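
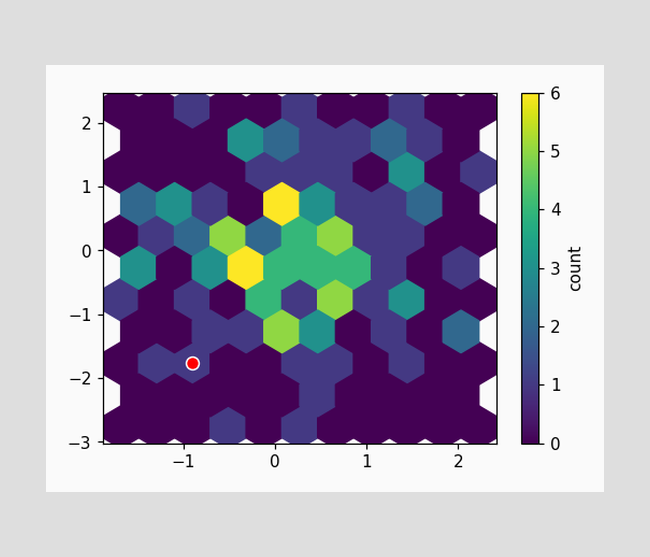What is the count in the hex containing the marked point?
The marked hex reads 1 on the colorbar.

1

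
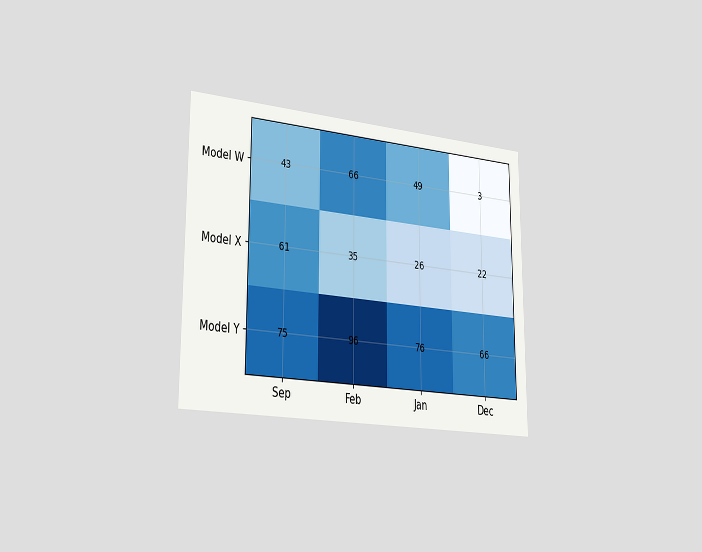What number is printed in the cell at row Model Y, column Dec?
66

The chart is viewed slightly from the left. The (Model Y, Dec) cell reads 66.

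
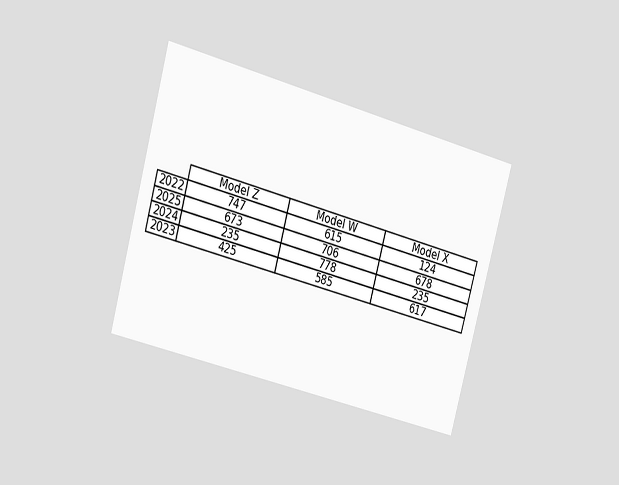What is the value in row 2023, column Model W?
585

The chart is tilted about 15° clockwise and viewed slightly from the left. The (2023, Model W) cell reads 585.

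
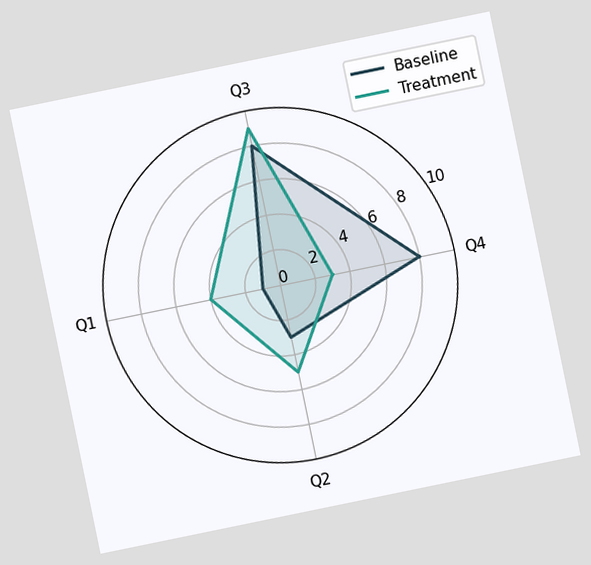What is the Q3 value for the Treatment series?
9

The chart is tilted about 12° counter-clockwise. On the Q3 axis, Treatment reaches 9.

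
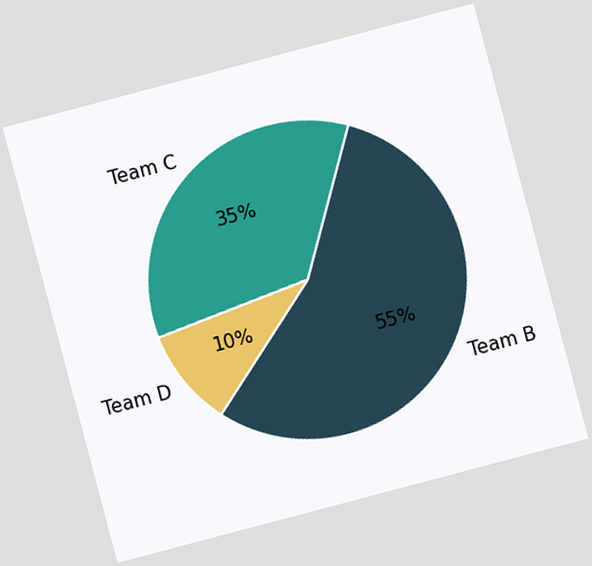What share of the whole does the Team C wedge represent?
35%

The chart is tilted about 15° counter-clockwise. The Team C slice takes up 35% of the pie.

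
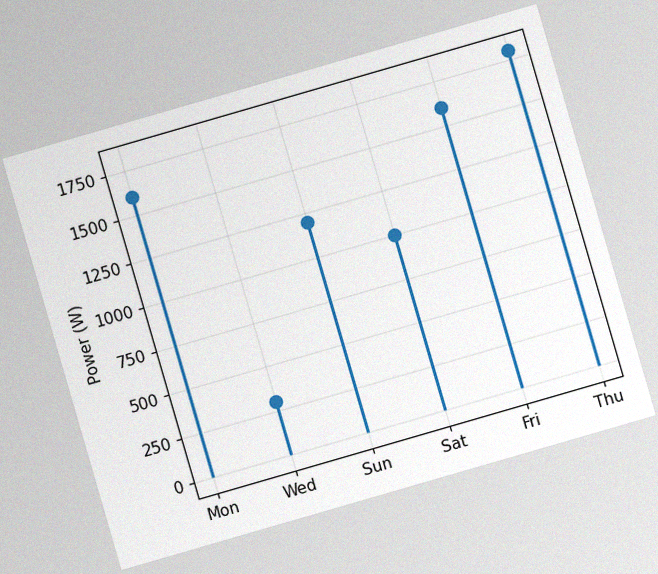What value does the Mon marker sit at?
The chart is tilted about 16° counter-clockwise, with some photo noise. The Mon marker sits at 1600W.

1600W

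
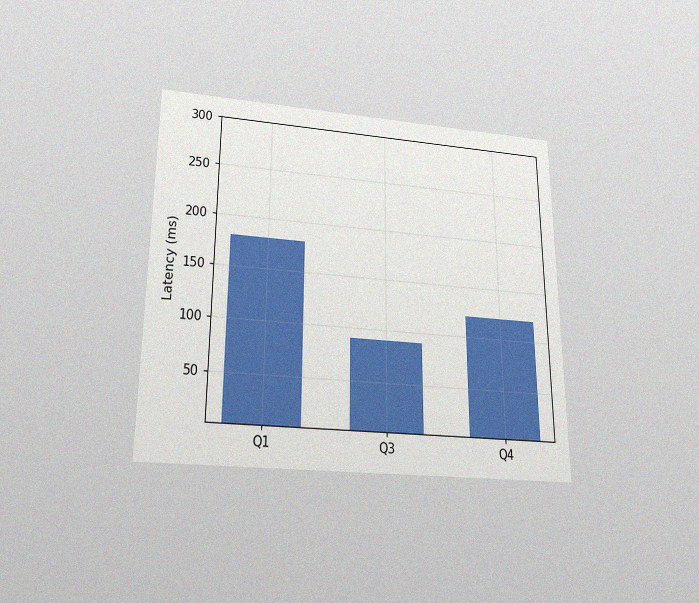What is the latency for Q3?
90ms

The chart is viewed slightly from below, with some photo noise. Reading along the chart's y-axis, the Q3 bar reaches 90ms.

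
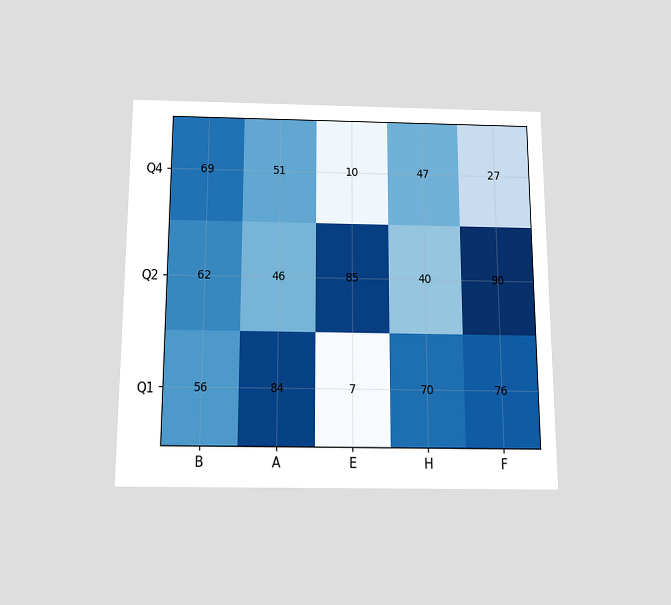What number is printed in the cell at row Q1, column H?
70

The chart is viewed slightly from below. The (Q1, H) cell reads 70.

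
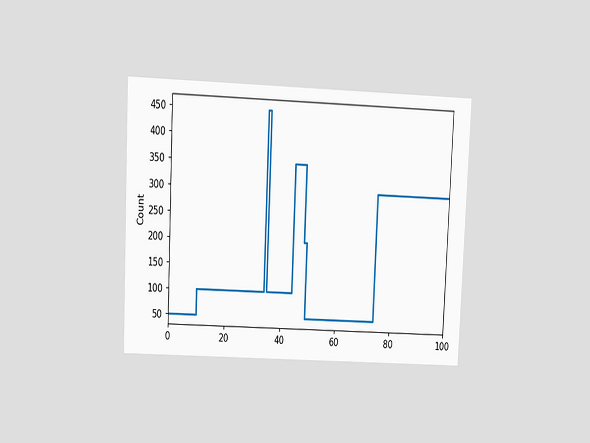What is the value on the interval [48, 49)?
200

The chart is tilted about 3° clockwise and viewed at a slight angle. On [48, 49) the step sits at 200.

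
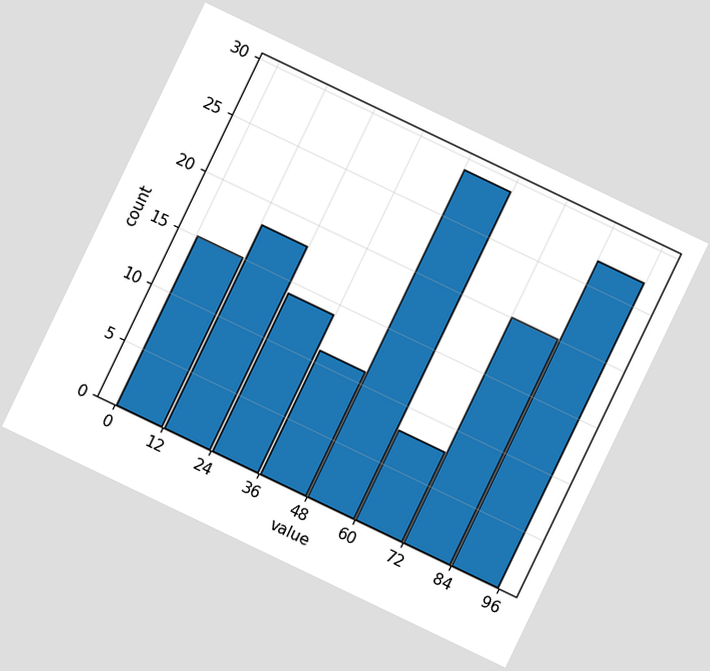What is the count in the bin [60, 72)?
8

The chart is tilted about 26° clockwise. The [60, 72) bin has height 8.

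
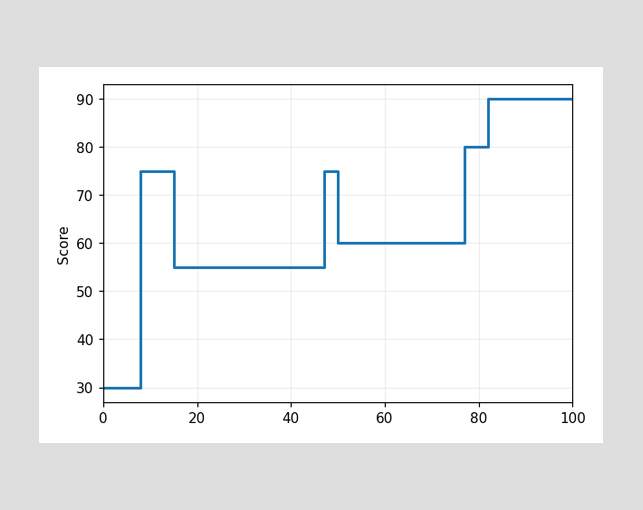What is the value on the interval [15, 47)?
55

On [15, 47) the step sits at 55.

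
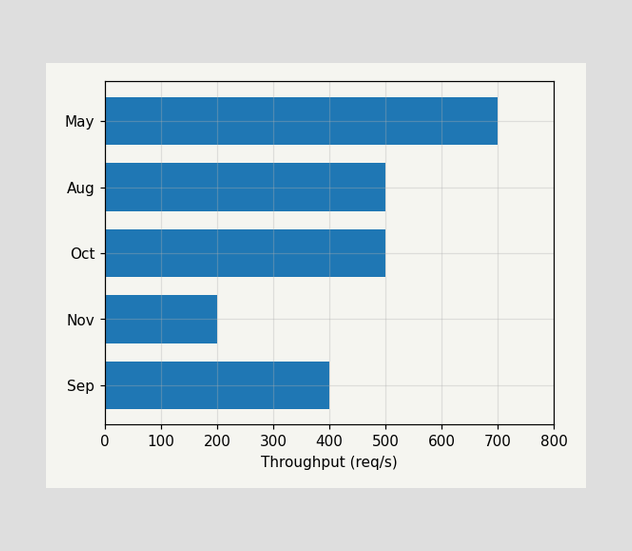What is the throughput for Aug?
Reading along the chart's x-axis, the Aug bar reaches 500req/s.

500req/s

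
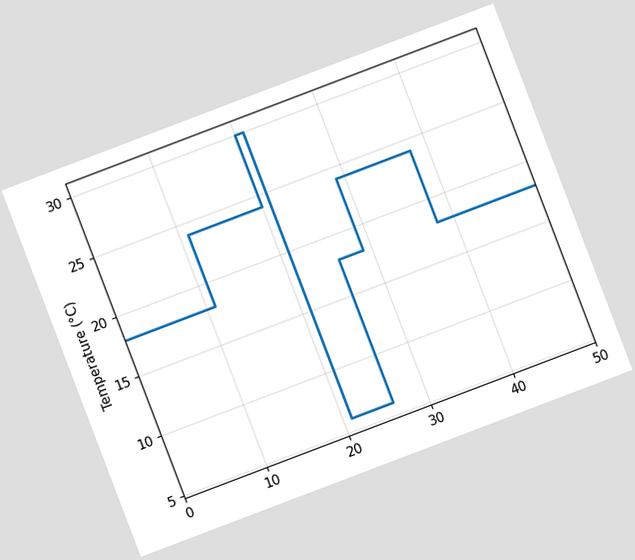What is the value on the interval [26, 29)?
18°C

The chart is tilted about 21° counter-clockwise. On [26, 29) the step sits at 18°C.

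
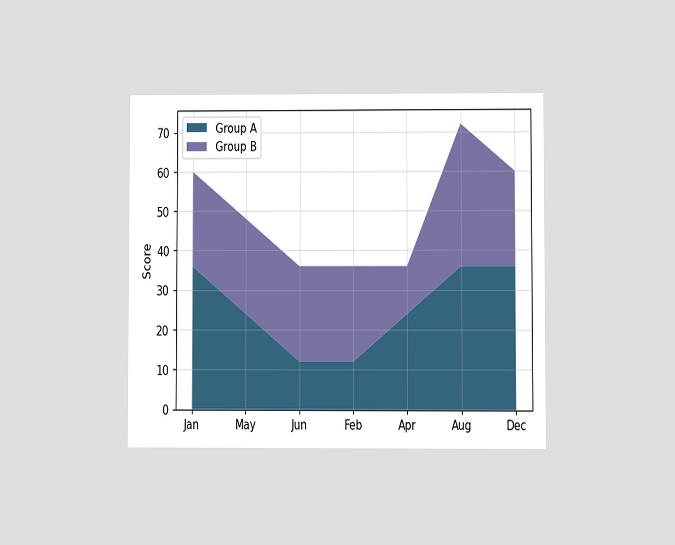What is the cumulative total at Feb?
The chart is viewed at a slight angle. The stacked total at Feb reaches 36.

36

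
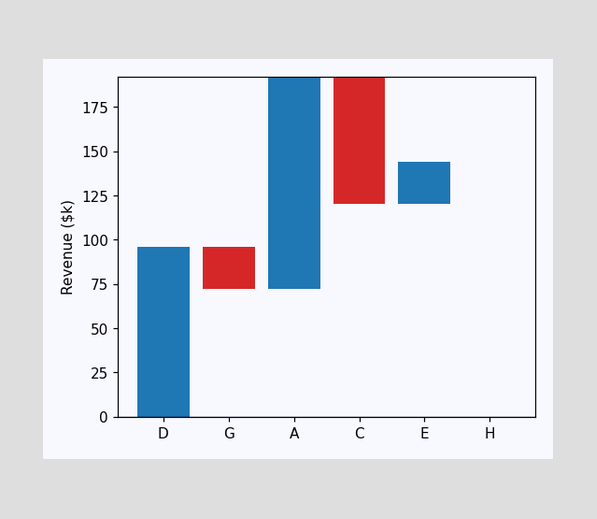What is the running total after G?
After G the running total reaches $72k.

$72k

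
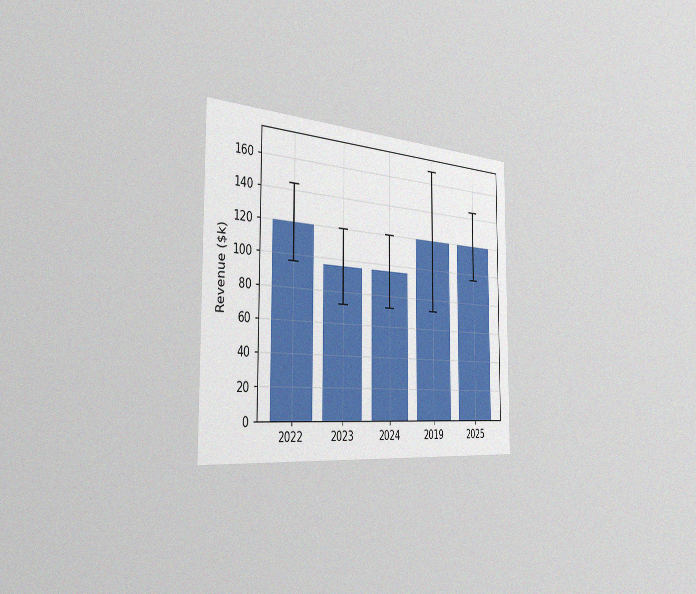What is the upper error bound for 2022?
The chart is viewed slightly from the left, with some photo noise. The 2022 bar's upper whisker reaches $144k.

$144k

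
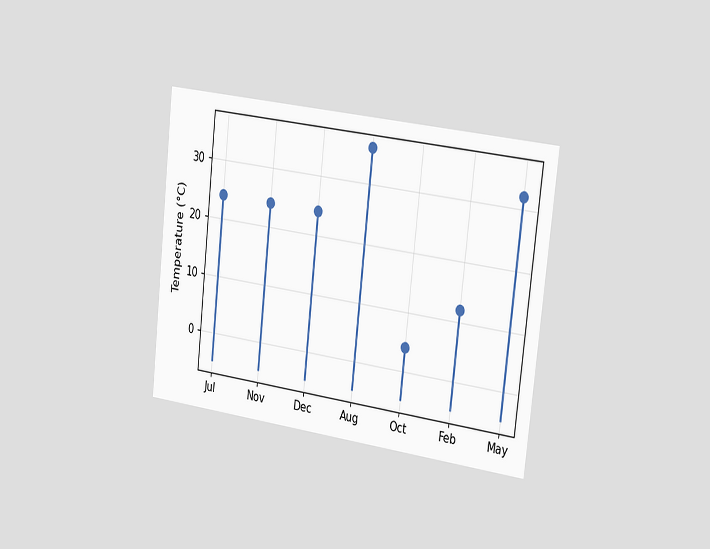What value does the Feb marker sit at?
The chart is tilted about 6° clockwise and viewed slightly from the right. The Feb marker sits at 12°C.

12°C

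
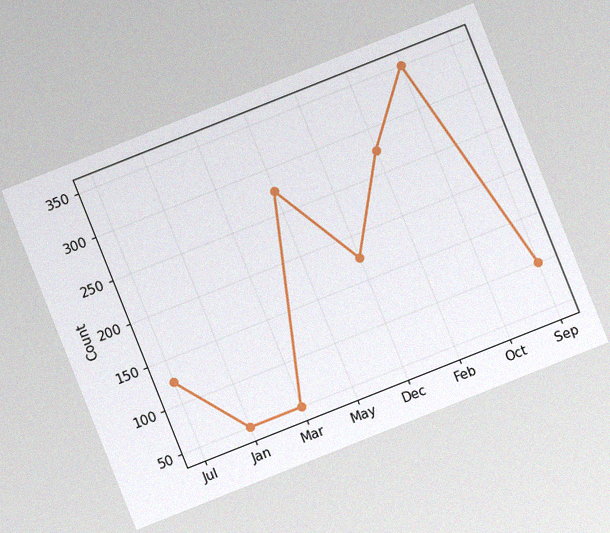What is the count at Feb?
275

The chart is tilted about 22° counter-clockwise, with some photo noise. At Feb, the line is at 275.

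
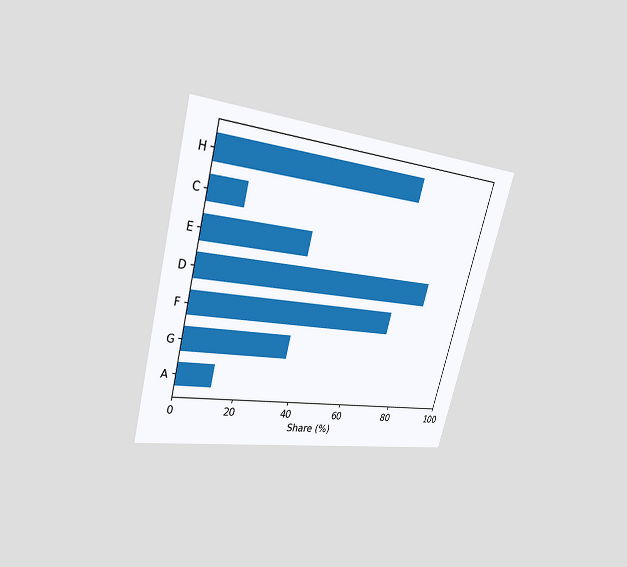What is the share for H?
The chart is tilted about 15° clockwise and viewed at a slight angle. Reading along the chart's x-axis, the H bar reaches 72%.

72%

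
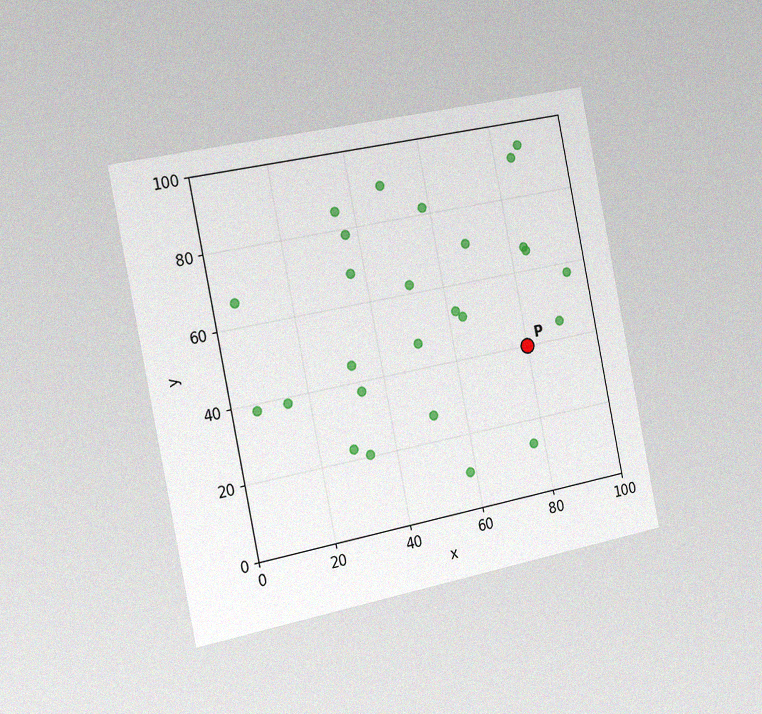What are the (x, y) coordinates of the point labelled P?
The chart is tilted about 11° counter-clockwise and viewed slightly from the left, with some photo noise. Following the gridlines from P to each axis, P sits at (80, 40).

(80, 40)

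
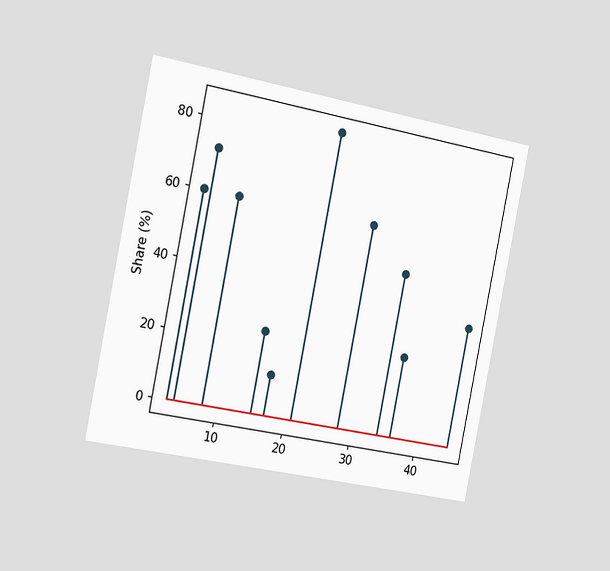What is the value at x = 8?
60%

The chart is tilted about 11° clockwise and viewed slightly from the left. The stem at x=8 reaches 60%.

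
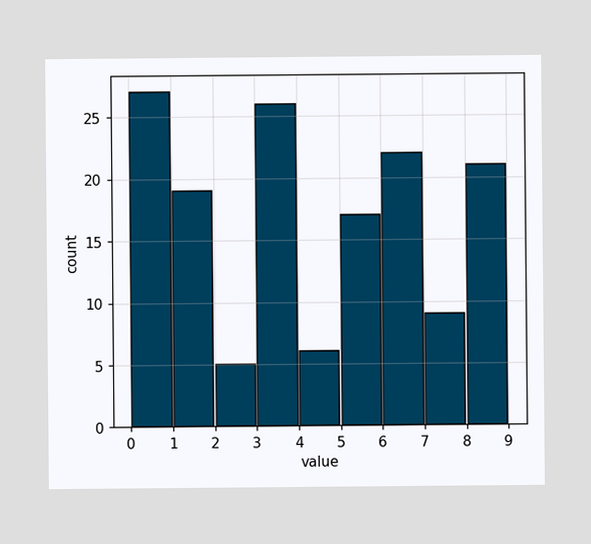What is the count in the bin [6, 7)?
The [6, 7) bin has height 22.

22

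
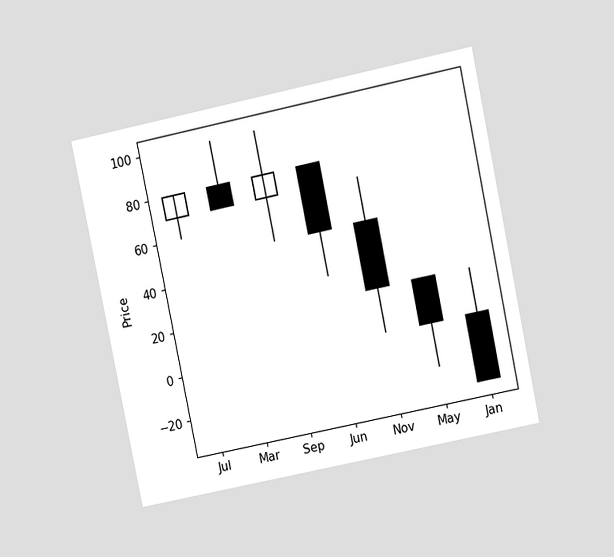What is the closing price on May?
The chart is tilted about 12° counter-clockwise and viewed at a slight angle. The May candle closes at 0.

0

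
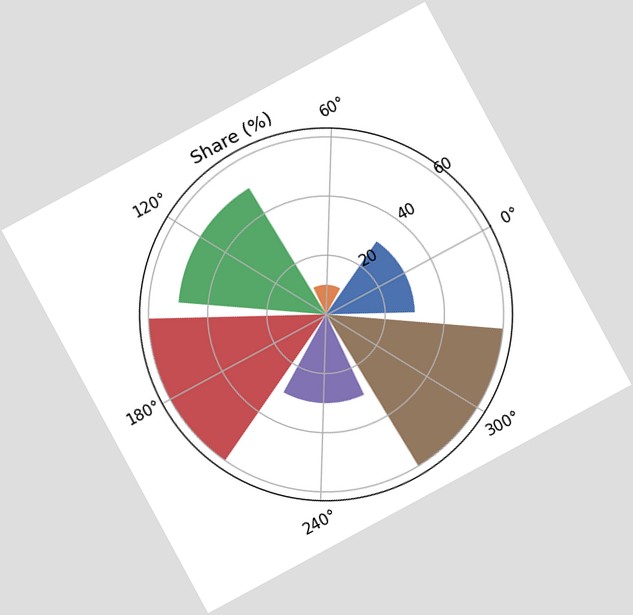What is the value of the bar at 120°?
50%

The chart is tilted about 28° counter-clockwise. The bar at 120° reaches 50% on the radial axis.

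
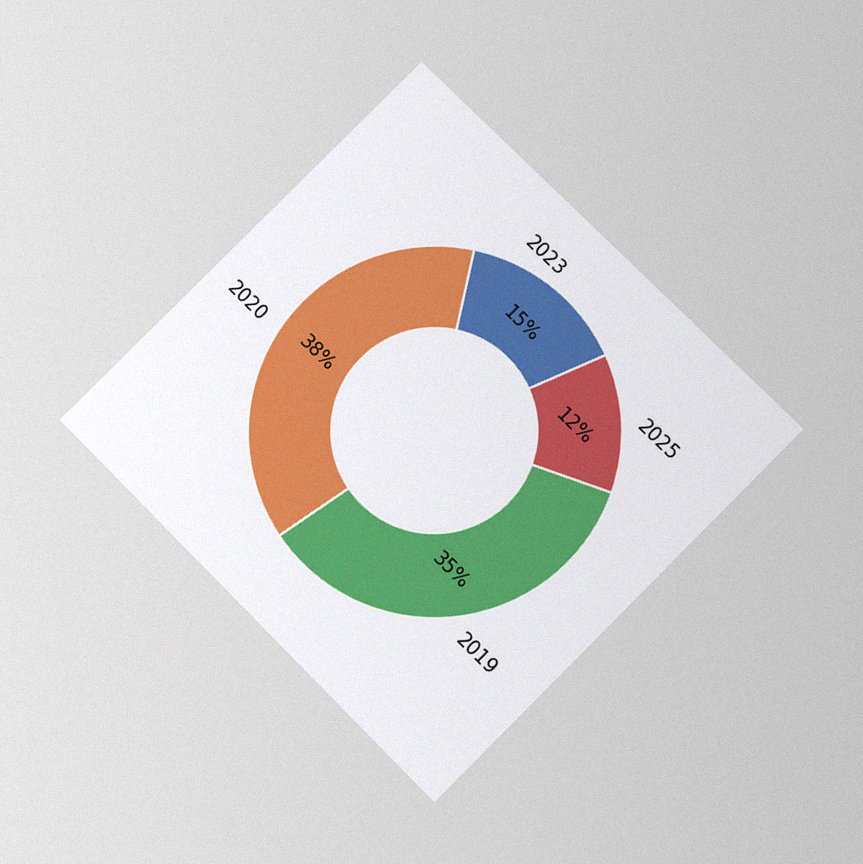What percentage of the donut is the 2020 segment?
The chart is tilted about 45° clockwise and viewed slightly from below, with some photo noise. The 2020 segment takes up 38% of the ring.

38%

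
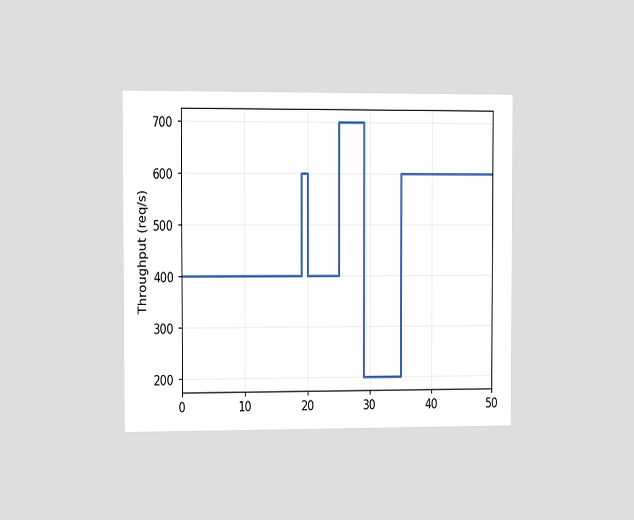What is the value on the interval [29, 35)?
200req/s

The chart is viewed slightly from the left. On [29, 35) the step sits at 200req/s.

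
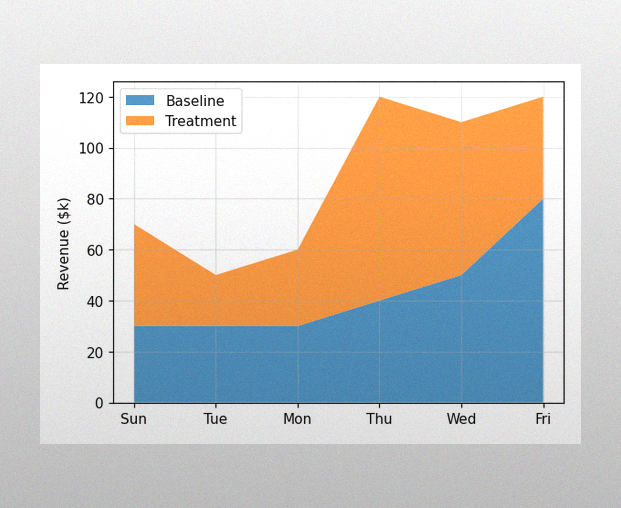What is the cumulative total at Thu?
The image has some photo noise and uneven lighting. The stacked total at Thu reaches $120k.

$120k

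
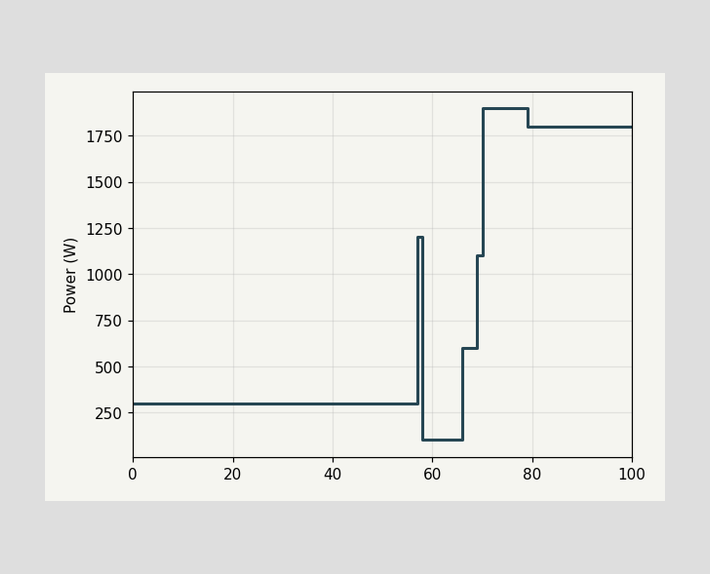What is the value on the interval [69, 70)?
1100W

On [69, 70) the step sits at 1100W.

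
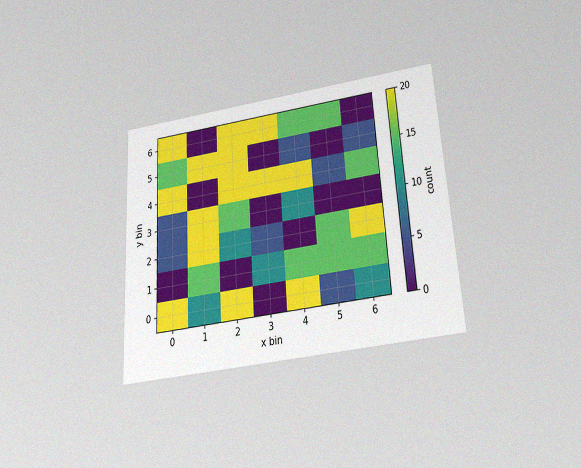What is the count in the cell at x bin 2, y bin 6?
The chart is tilted about 4° counter-clockwise and viewed slightly from below, with some photo noise. Matching the cell (2, 6) against the colorbar gives 20.

20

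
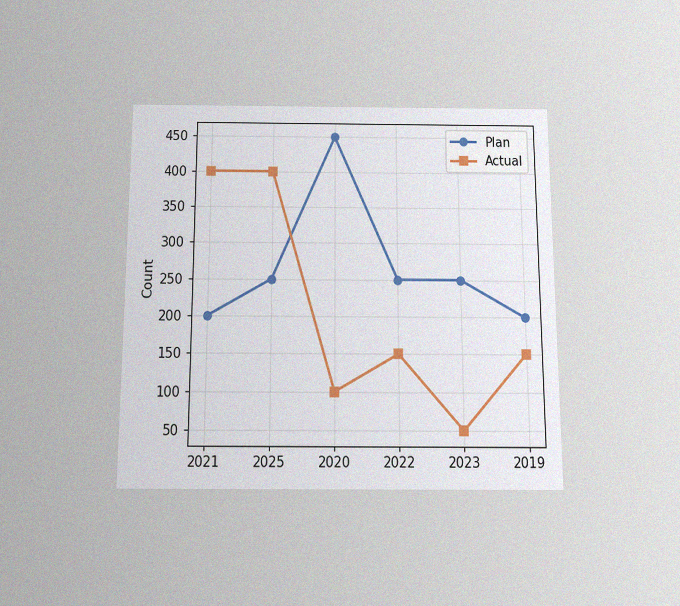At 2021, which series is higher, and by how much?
The chart is viewed slightly from below, with some photo noise. At 2021, Actual sits above the other line by 200.

Actual, by 200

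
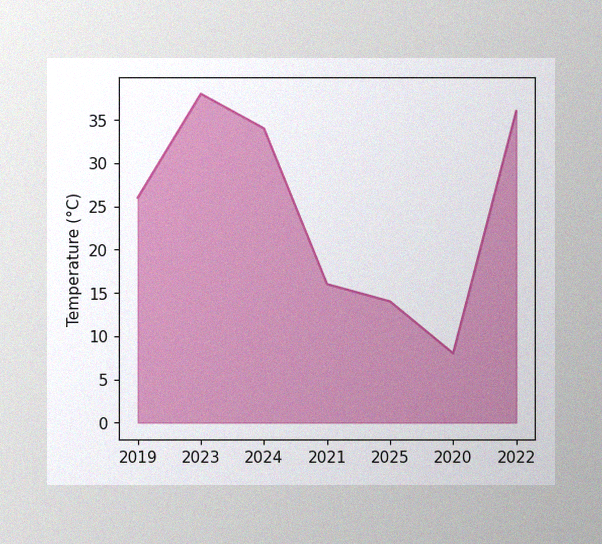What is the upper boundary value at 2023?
38°C

The image has some photo noise and uneven lighting. At 2023 the upper boundary is at 38°C.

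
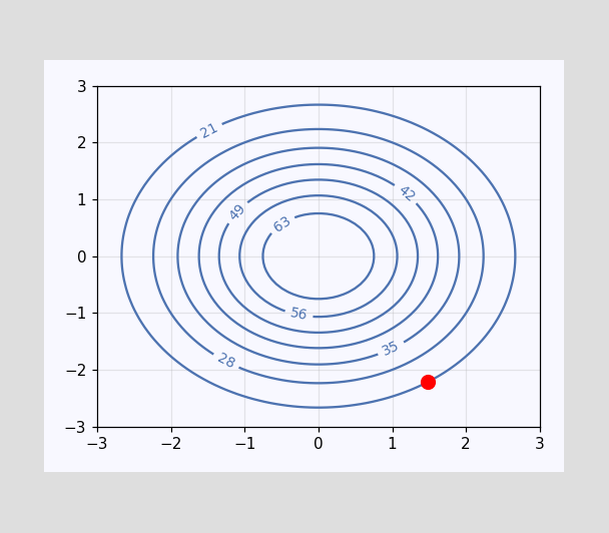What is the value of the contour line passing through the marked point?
21

The marked point sits on the contour labelled 21.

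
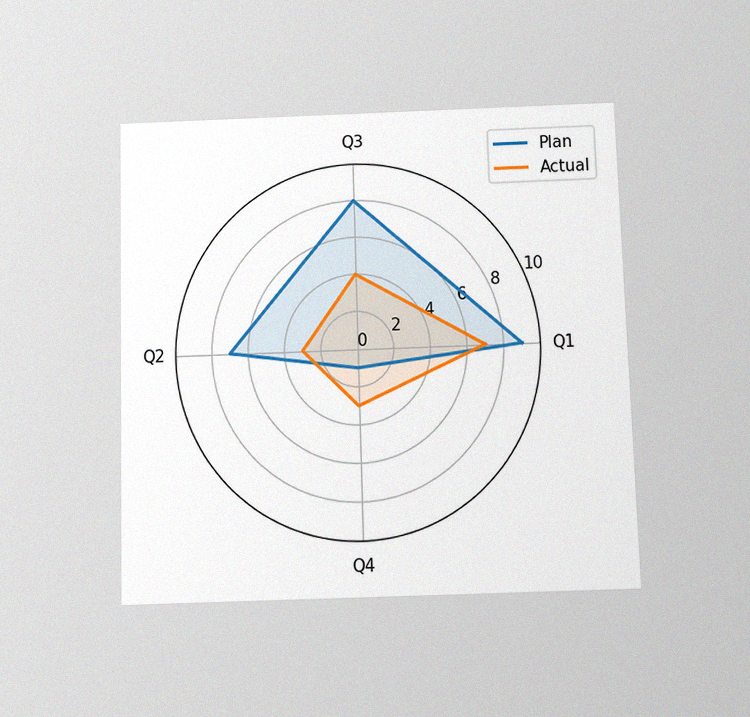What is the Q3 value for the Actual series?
4

The chart is viewed slightly from below, with some photo noise. On the Q3 axis, Actual reaches 4.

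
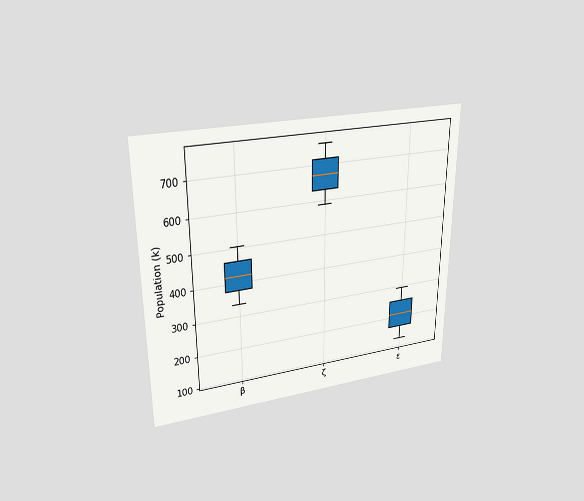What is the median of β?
The chart is viewed slightly from above. The median line in the β box sits at 420k.

420k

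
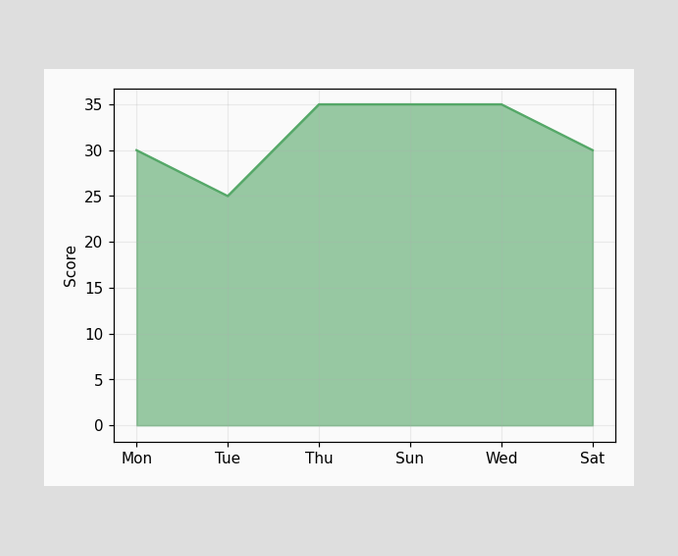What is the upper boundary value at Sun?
At Sun the upper boundary is at 35.

35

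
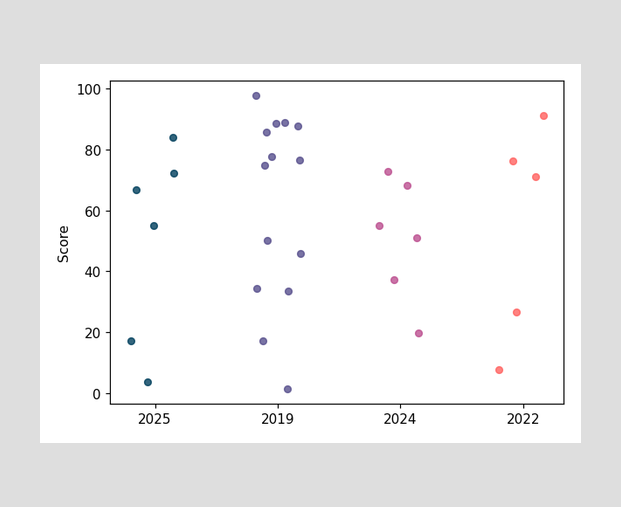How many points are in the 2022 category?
5

Counting the markers in the 2022 column gives 5.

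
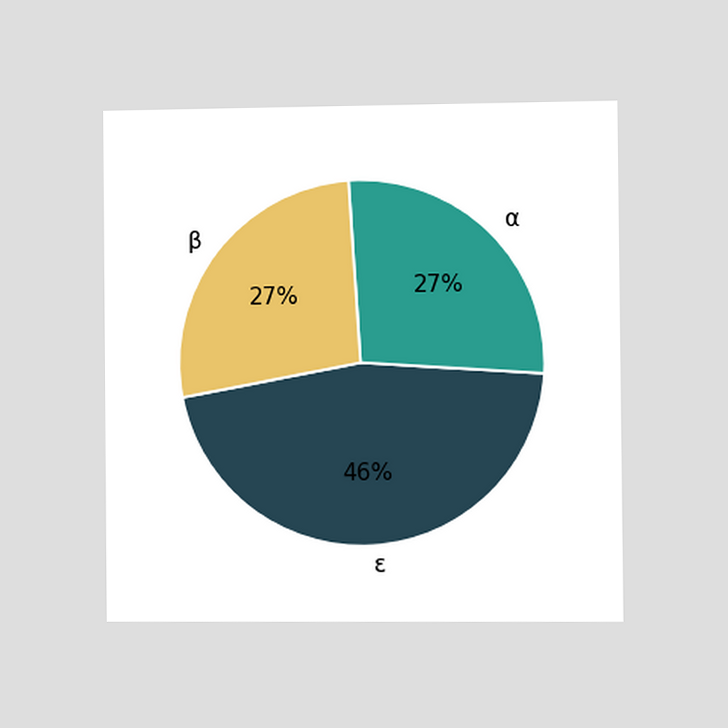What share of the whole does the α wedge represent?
27%

The chart is viewed at a slight angle. The α slice takes up 27% of the pie.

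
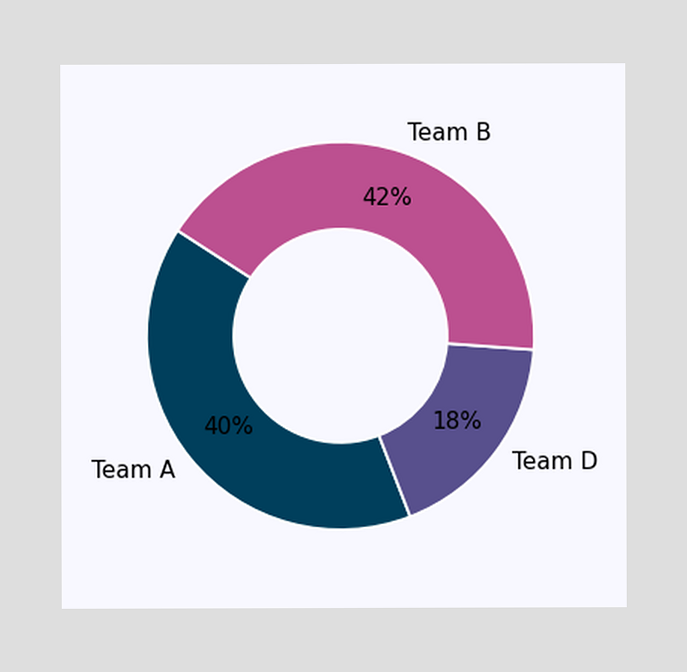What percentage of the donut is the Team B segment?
42%

The Team B segment takes up 42% of the ring.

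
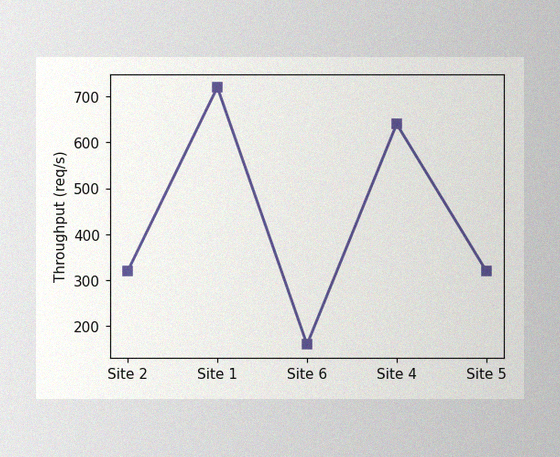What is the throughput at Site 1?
720req/s

The image has some photo noise and uneven lighting. At Site 1, the line is at 720req/s.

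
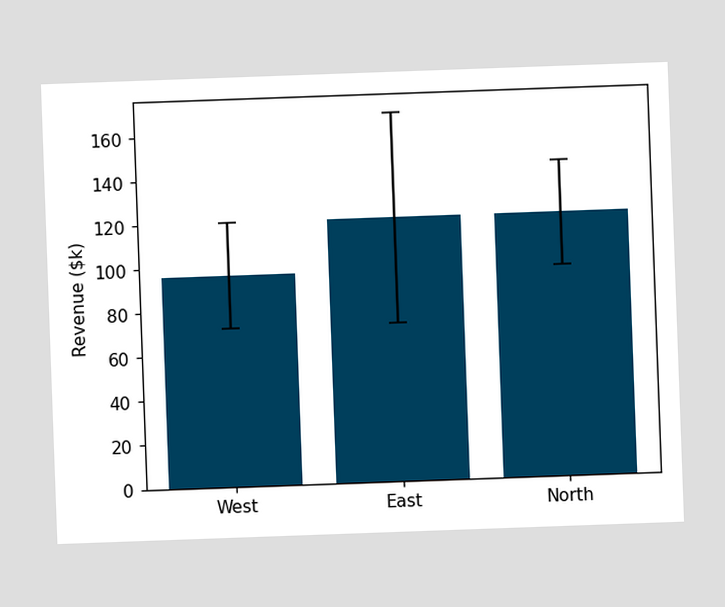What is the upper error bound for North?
$144k

The chart is tilted about 2° counter-clockwise. The North bar's upper whisker reaches $144k.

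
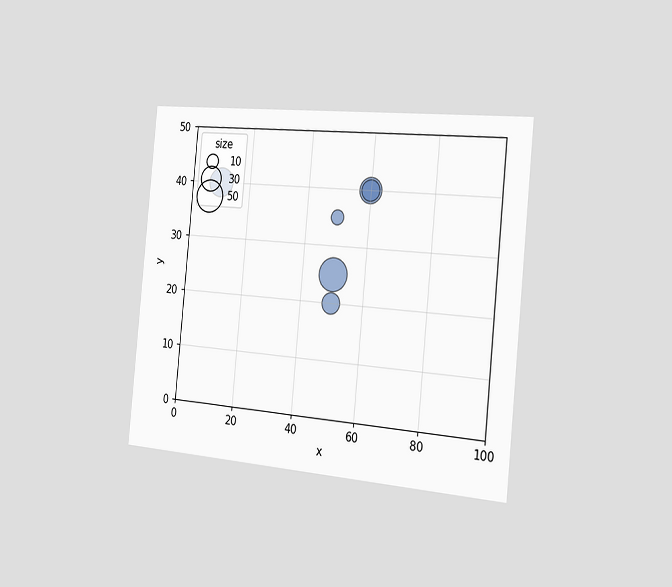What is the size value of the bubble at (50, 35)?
The chart is tilted about 5° clockwise and viewed slightly from the right. Matching the bubble at (50, 35) against the size legend gives 10.

10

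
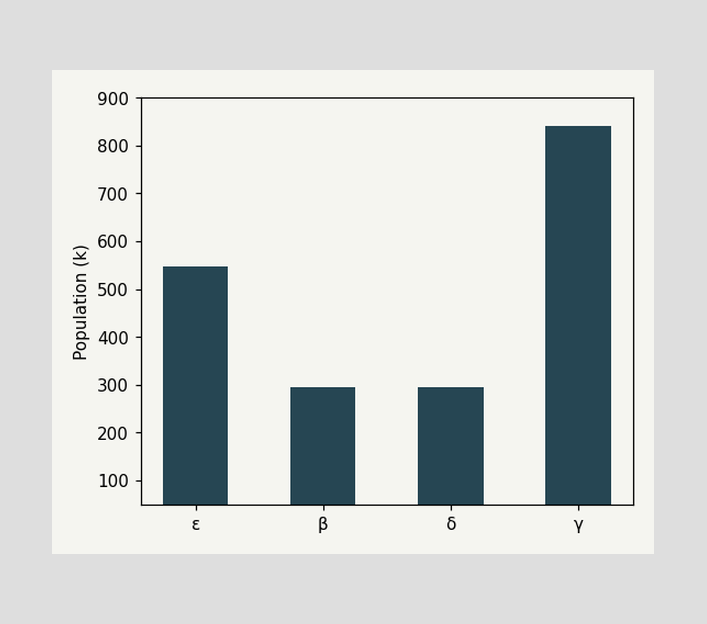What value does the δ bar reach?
294k

Reading along the chart's y-axis, the δ bar reaches 294k.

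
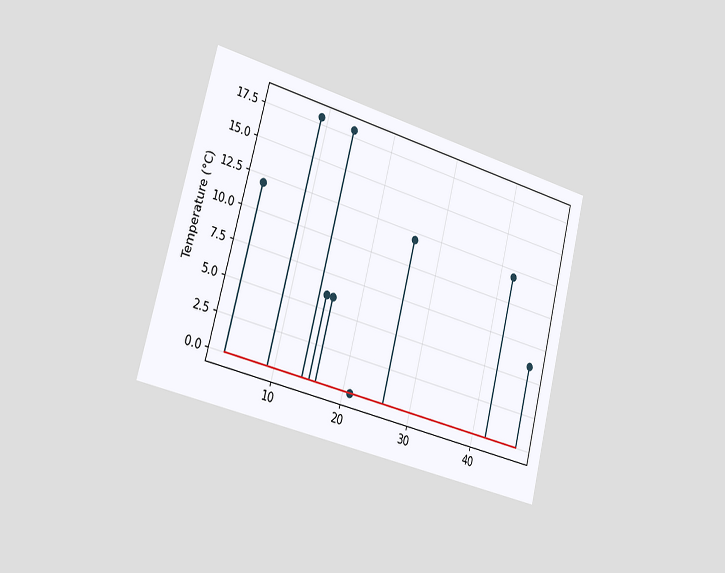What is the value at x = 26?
12°C

The chart is tilted about 15° clockwise and viewed slightly from the left. The stem at x=26 reaches 12°C.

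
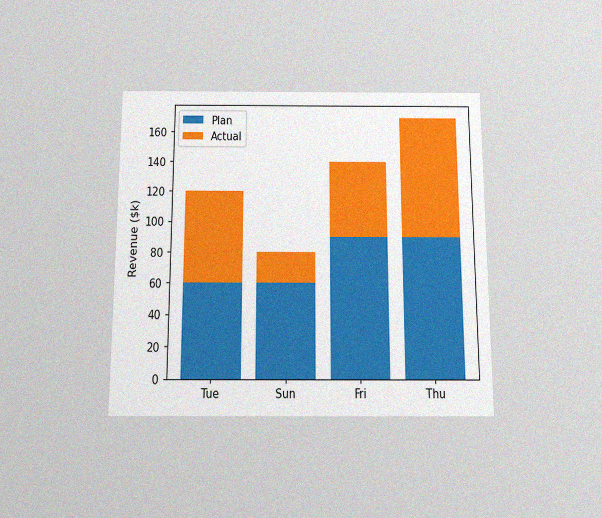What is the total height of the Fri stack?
$140k

The chart is viewed slightly from below, with some photo noise. The Fri stack's top reaches $140k on the y-axis.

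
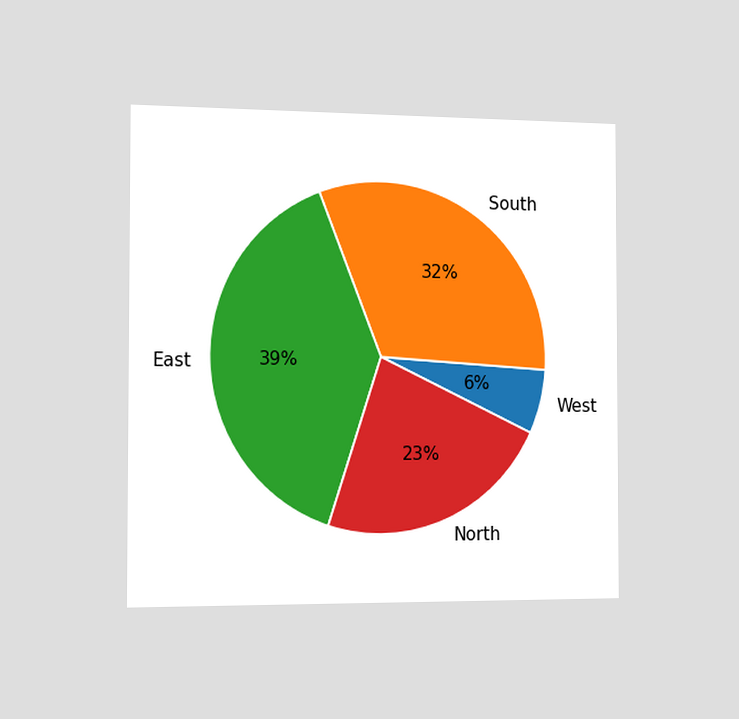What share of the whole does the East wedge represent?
The chart is viewed slightly from the left. The East slice takes up 39% of the pie.

39%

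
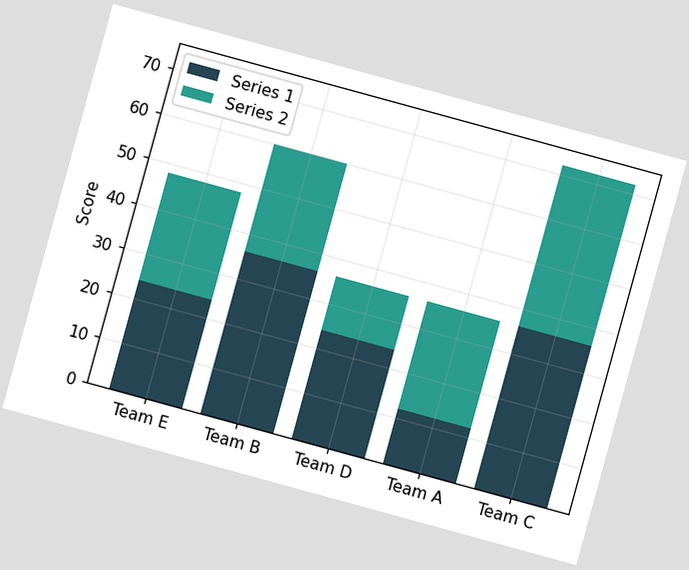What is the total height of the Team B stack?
60

The chart is tilted about 15° clockwise. The Team B stack's top reaches 60 on the y-axis.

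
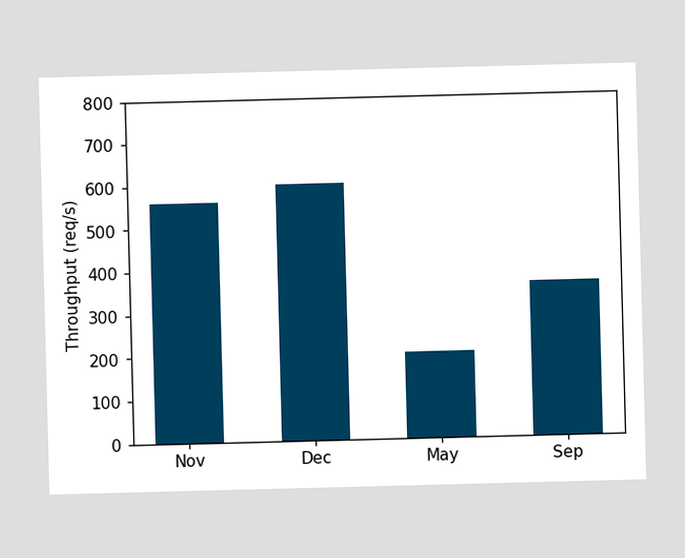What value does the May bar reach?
Reading along the chart's y-axis, the May bar reaches 200req/s.

200req/s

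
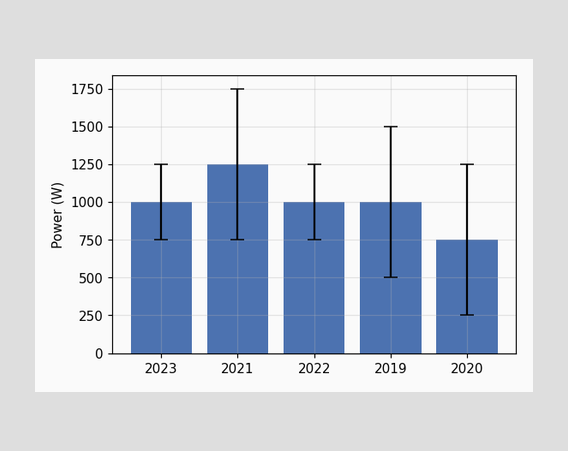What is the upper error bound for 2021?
1750W

The 2021 bar's upper whisker reaches 1750W.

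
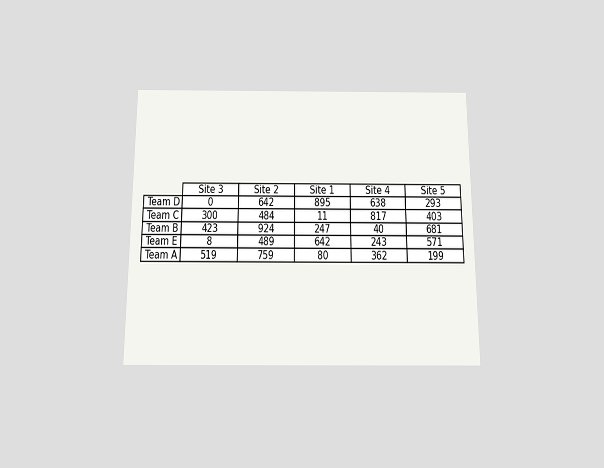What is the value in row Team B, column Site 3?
423

The chart is viewed slightly from below. The (Team B, Site 3) cell reads 423.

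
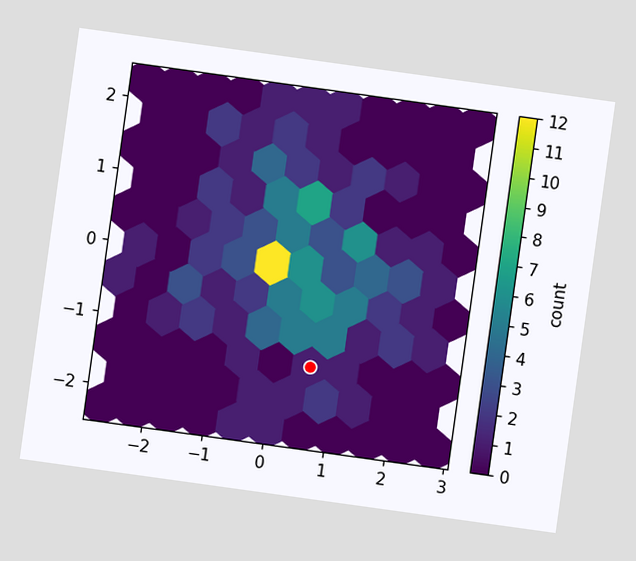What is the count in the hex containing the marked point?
The chart is tilted about 8° clockwise. The marked hex reads 1 on the colorbar.

1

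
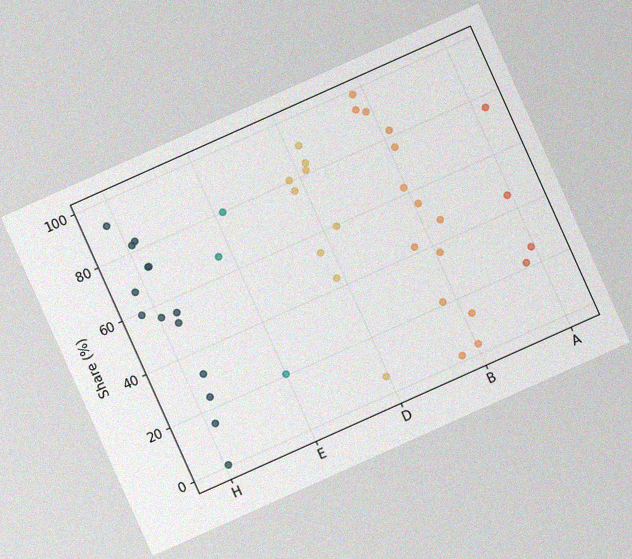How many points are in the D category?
The chart is tilted about 24° counter-clockwise, with some photo noise. Counting the markers in the D column gives 9.

9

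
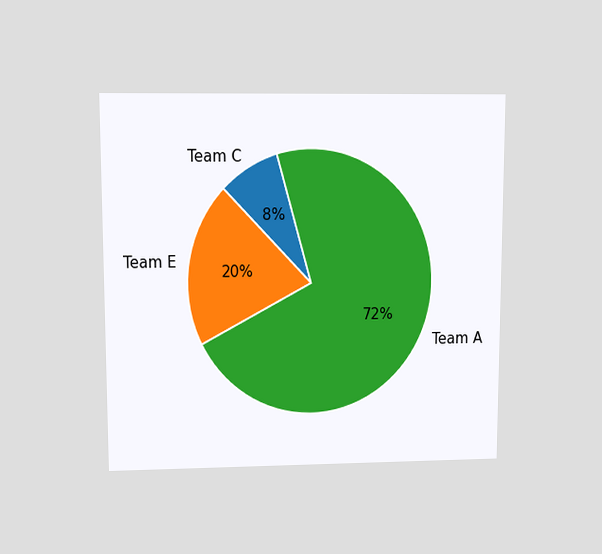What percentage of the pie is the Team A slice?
The chart is viewed at a slight angle. The Team A slice takes up 72% of the pie.

72%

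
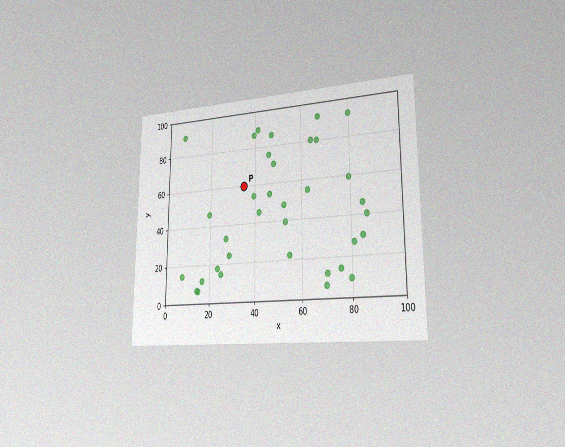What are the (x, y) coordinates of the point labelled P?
The chart is viewed slightly from the right, with some photo noise. Following the gridlines from P to each axis, P sits at (35, 60).

(35, 60)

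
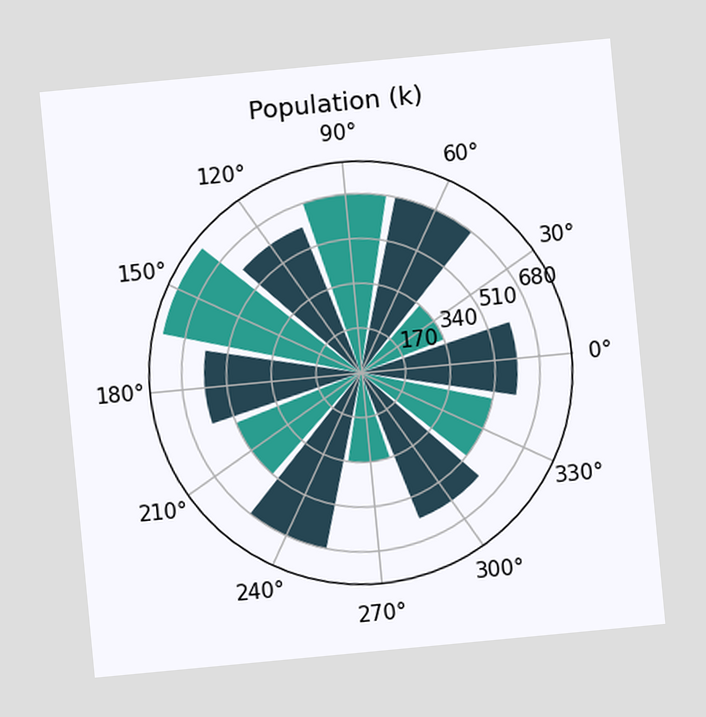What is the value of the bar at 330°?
The chart is tilted about 5° counter-clockwise. The bar at 330° reaches 510k on the radial axis.

510k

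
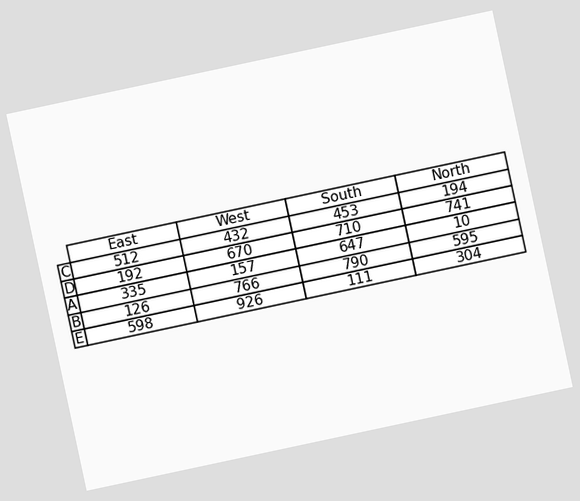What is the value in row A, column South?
The chart is tilted about 12° counter-clockwise. The (A, South) cell reads 647.

647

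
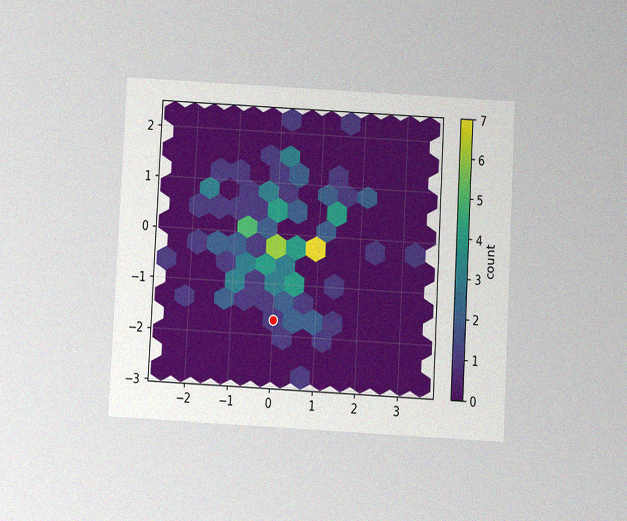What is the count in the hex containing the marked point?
The chart is tilted about 3° clockwise and viewed slightly from below, with some photo noise. The marked hex reads 1 on the colorbar.

1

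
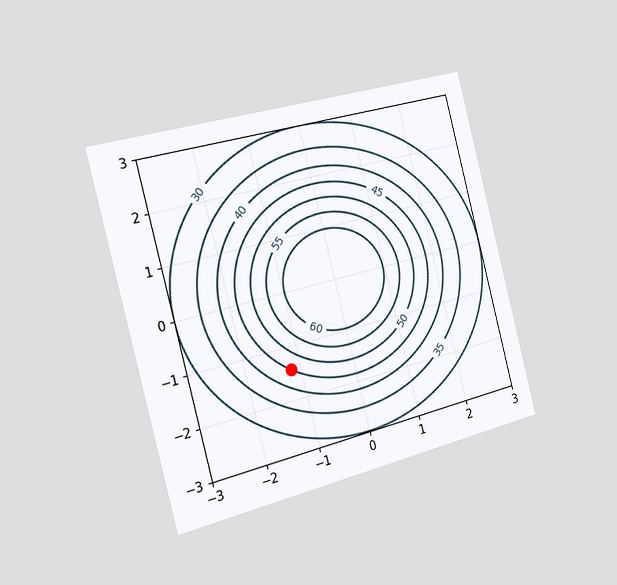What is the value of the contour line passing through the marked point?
45

The chart is tilted about 14° counter-clockwise and viewed slightly from the left. The marked point sits on the contour labelled 45.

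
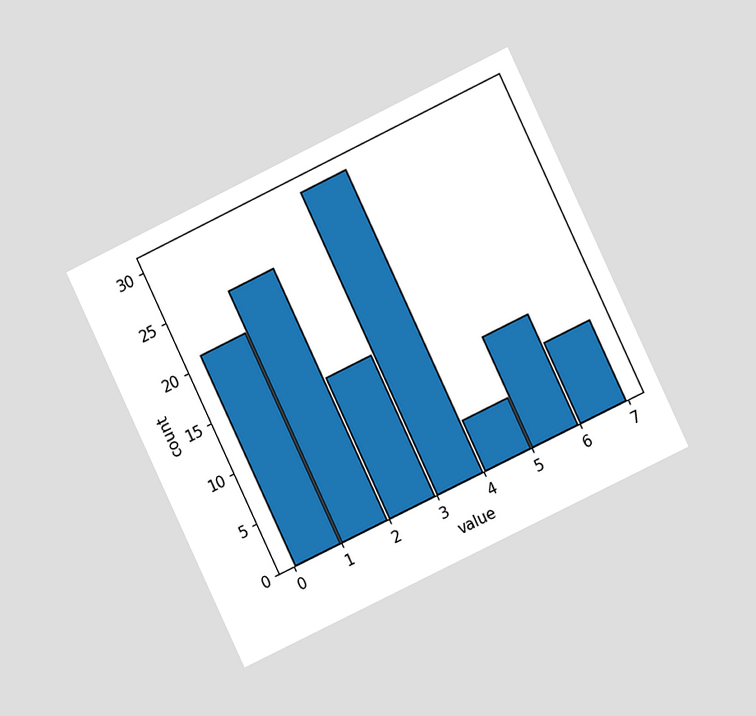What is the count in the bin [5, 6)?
11

The chart is tilted about 26° counter-clockwise and viewed at a slight angle. The [5, 6) bin has height 11.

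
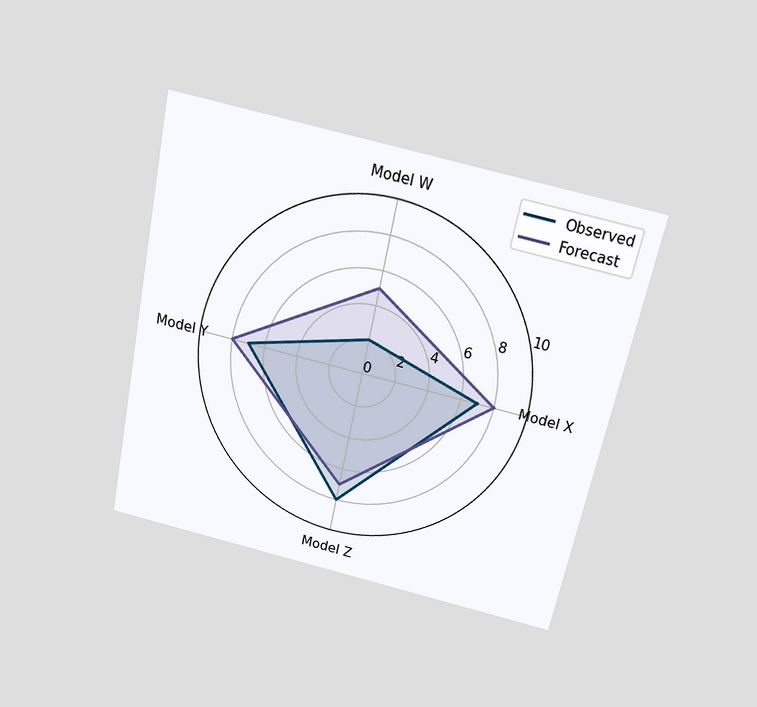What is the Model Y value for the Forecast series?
8

The chart is tilted about 12° clockwise and viewed slightly from above. On the Model Y axis, Forecast reaches 8.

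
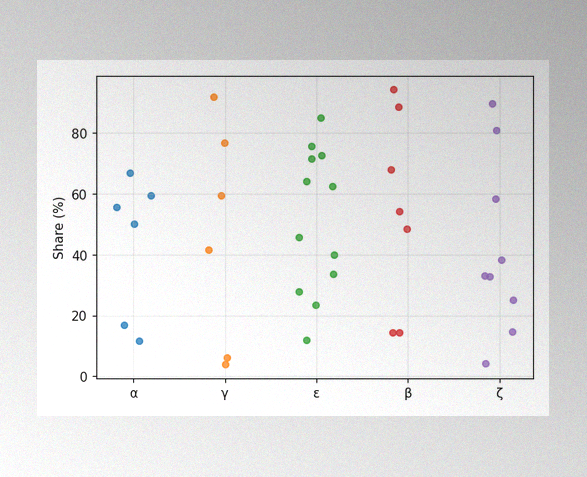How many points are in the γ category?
The image has some photo noise and uneven lighting. Counting the markers in the γ column gives 6.

6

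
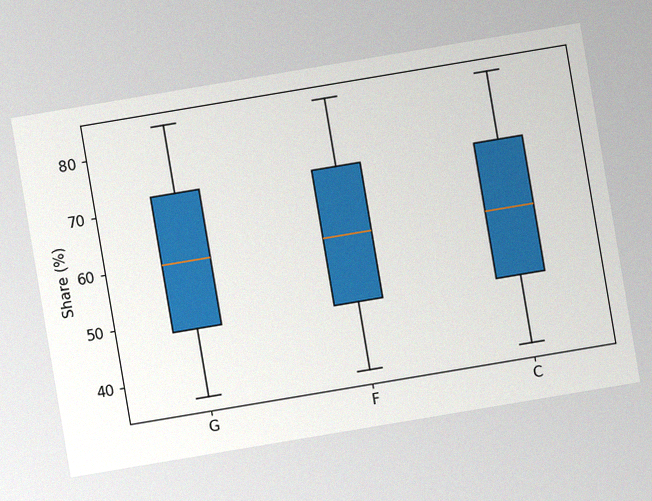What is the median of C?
60%

The chart is tilted about 10° counter-clockwise, with some photo noise. The median line in the C box sits at 60%.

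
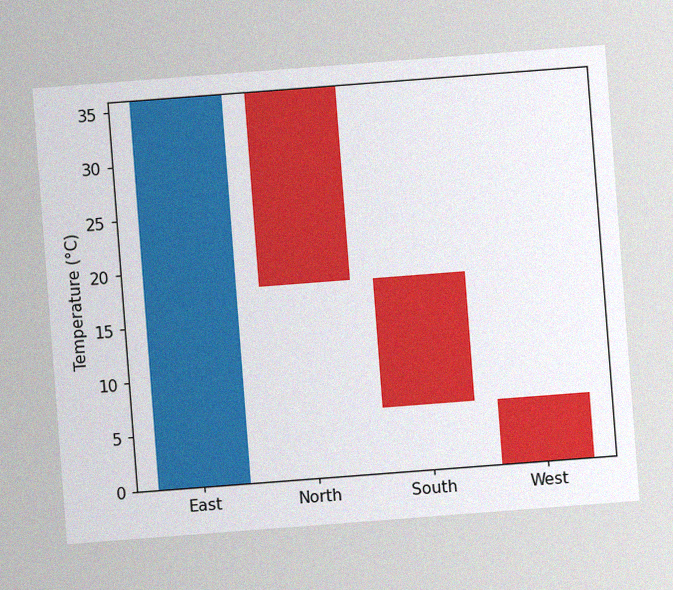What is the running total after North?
18°C

The chart is tilted about 4° counter-clockwise, with some photo noise. After North the running total reaches 18°C.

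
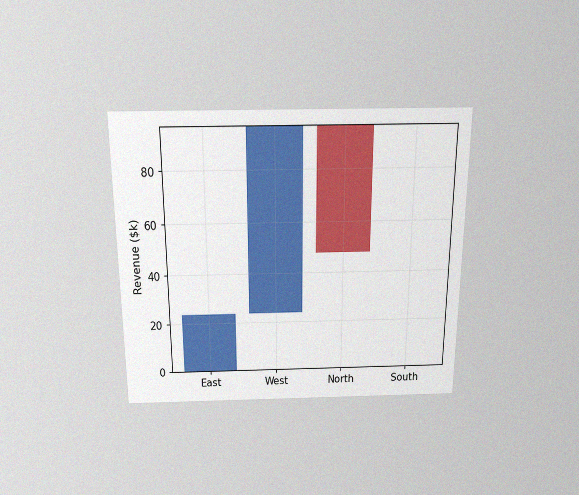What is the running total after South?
The chart is viewed slightly from above, with some photo noise. After South the running total reaches $48k.

$48k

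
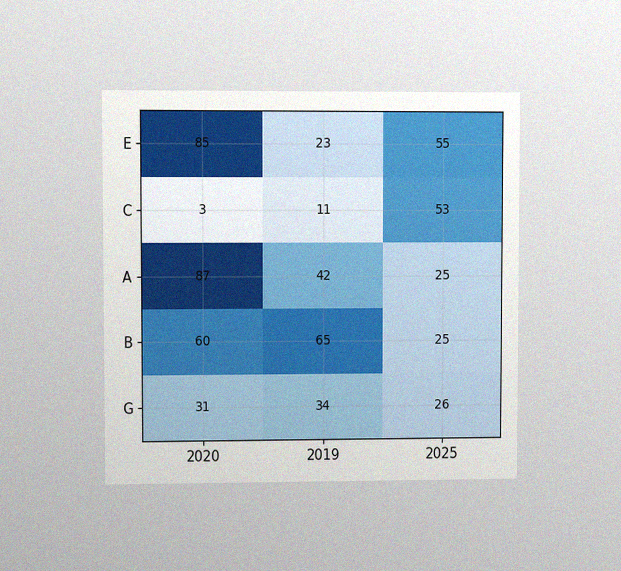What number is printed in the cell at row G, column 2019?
34

The chart is viewed at a slight angle, with some photo noise. The (G, 2019) cell reads 34.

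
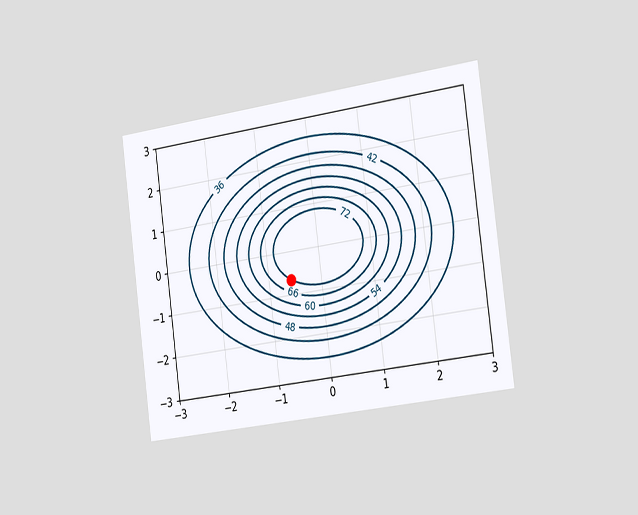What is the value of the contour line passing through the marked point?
The chart is tilted about 8° counter-clockwise and viewed slightly from the right. The marked point sits on the contour labelled 72.

72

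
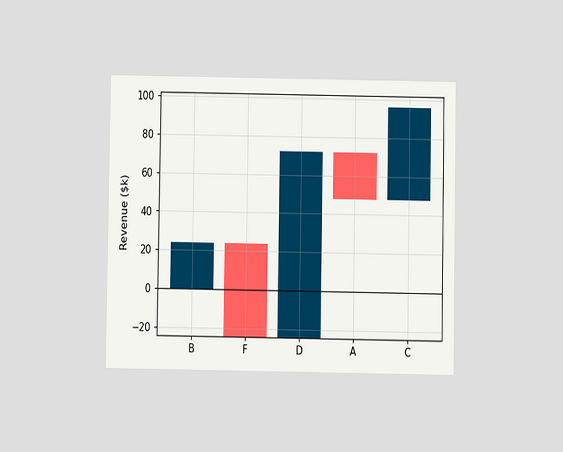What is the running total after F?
The chart is viewed slightly from below. After F the running total reaches $-24k.

$-24k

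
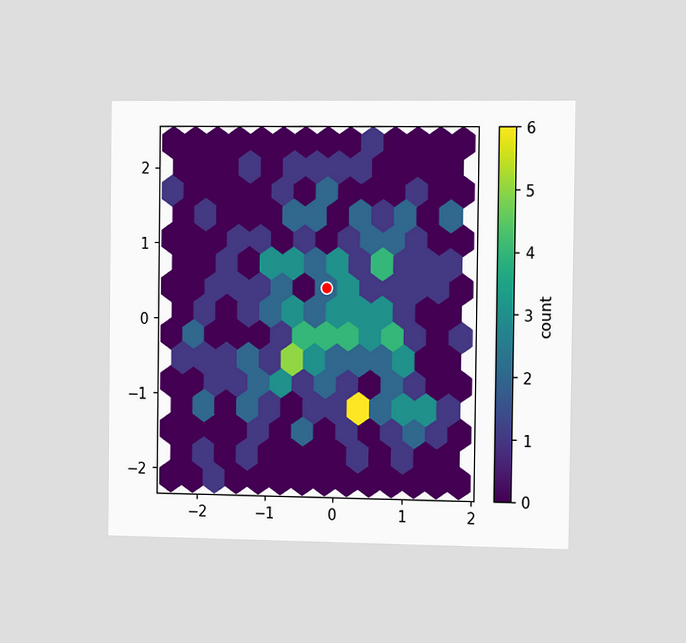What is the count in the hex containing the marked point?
The chart is viewed slightly from the right. The marked hex reads 2 on the colorbar.

2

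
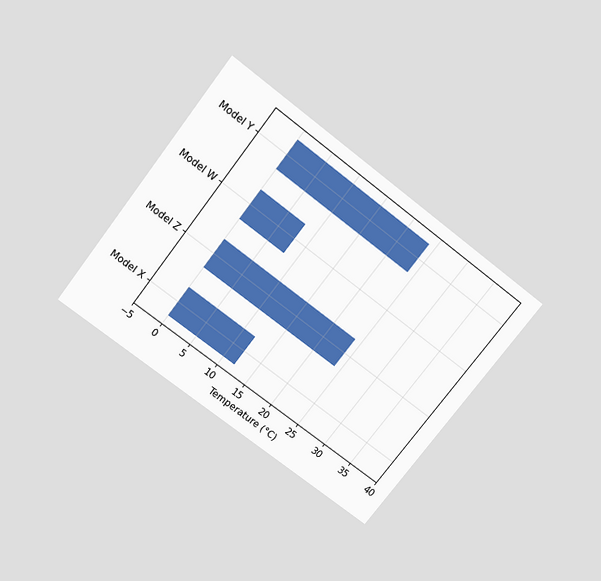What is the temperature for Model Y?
The chart is tilted about 38° clockwise and viewed slightly from above. Reading along the chart's x-axis, the Model Y bar reaches 24°C.

24°C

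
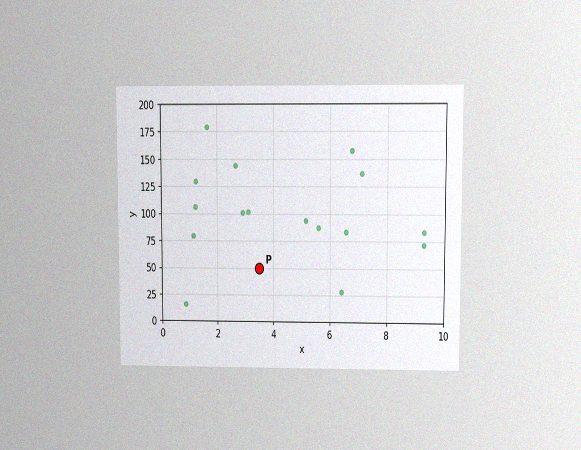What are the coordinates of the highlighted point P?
The chart is viewed at a slight angle, with some photo noise. Following the gridlines from P to each axis, P sits at (3.5, 50).

(3.5, 50)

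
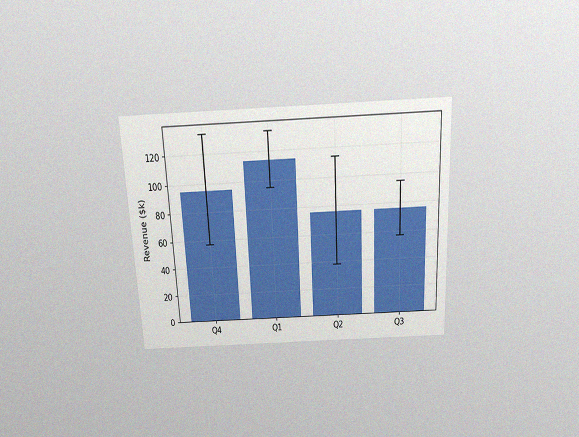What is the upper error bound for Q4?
The chart is tilted about 3° counter-clockwise and viewed slightly from above, with some photo noise. The Q4 bar's upper whisker reaches $133k.

$133k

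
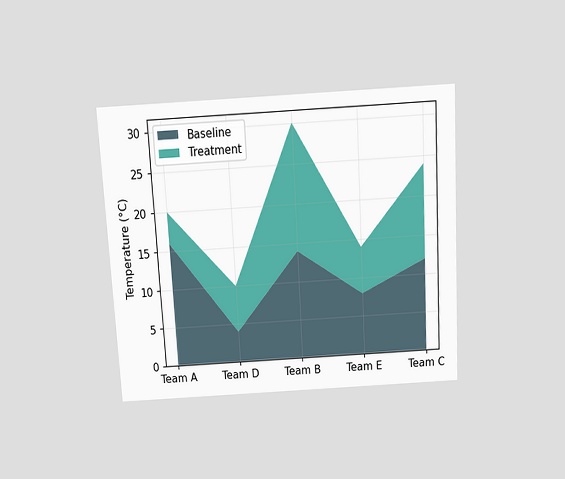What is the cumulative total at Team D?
10°C

The chart is tilted about 3° counter-clockwise and viewed slightly from above. The stacked total at Team D reaches 10°C.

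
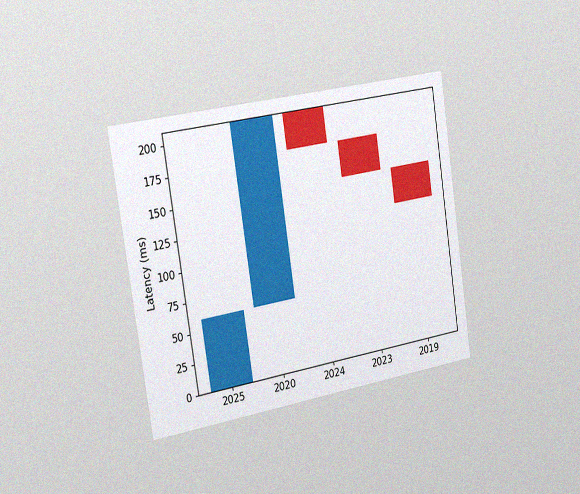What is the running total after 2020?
210ms

The chart is tilted about 9° counter-clockwise and viewed slightly from the left, with some photo noise. After 2020 the running total reaches 210ms.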